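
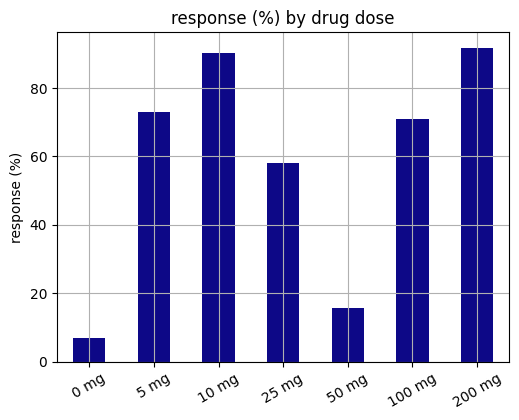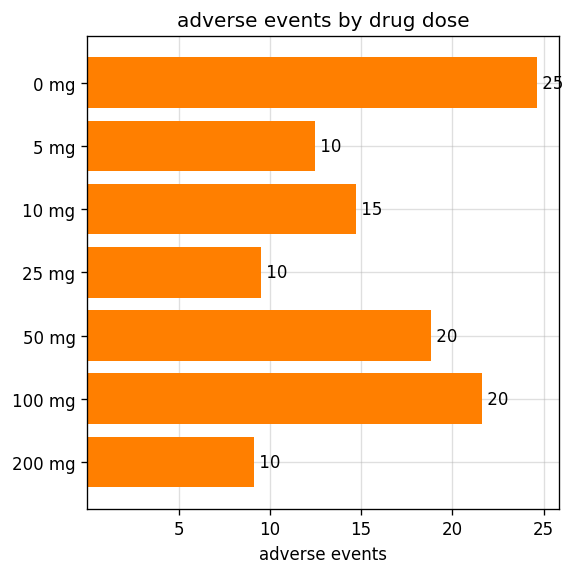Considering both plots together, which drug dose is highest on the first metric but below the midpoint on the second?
200 mg

Chart 2 median adverse events ≈ 15; below-median drug doses: 5 mg, 25 mg, 200 mg. Among those, 200 mg has the highest response (%) (≈ 90).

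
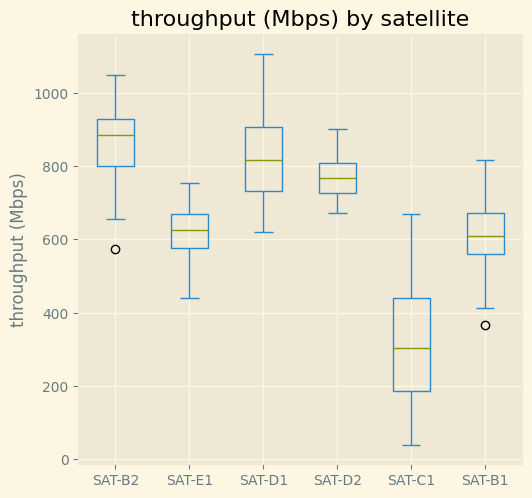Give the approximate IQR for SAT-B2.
≈ 150

Q3 ≈ 950, Q1 ≈ 800; IQR ≈ 150.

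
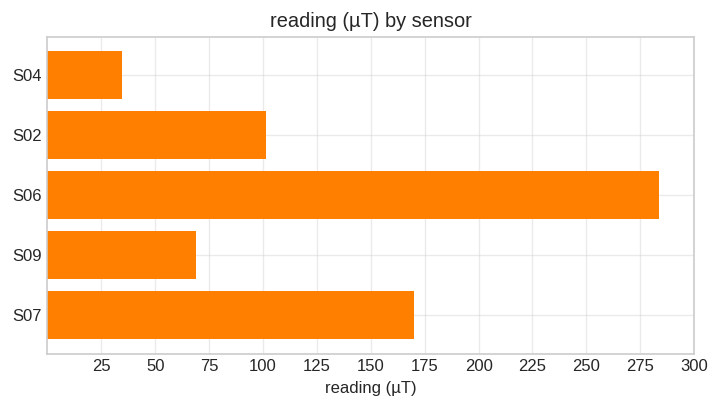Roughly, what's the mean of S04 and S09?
(25 + 75) / 2 ≈ 50.

≈ 50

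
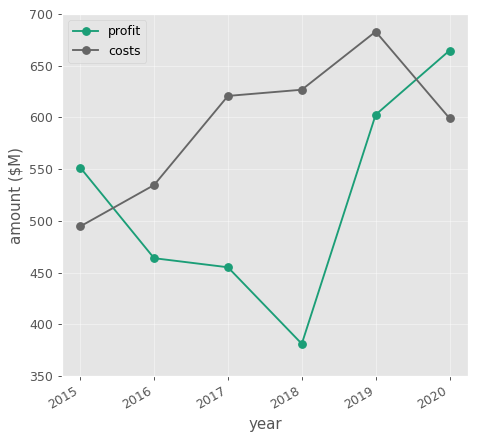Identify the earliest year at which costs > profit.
2015: costs ≈ 500 vs profit ≈ 550 (not yet); 2016: costs ≈ 550 vs profit ≈ 450 (first crossover).

2016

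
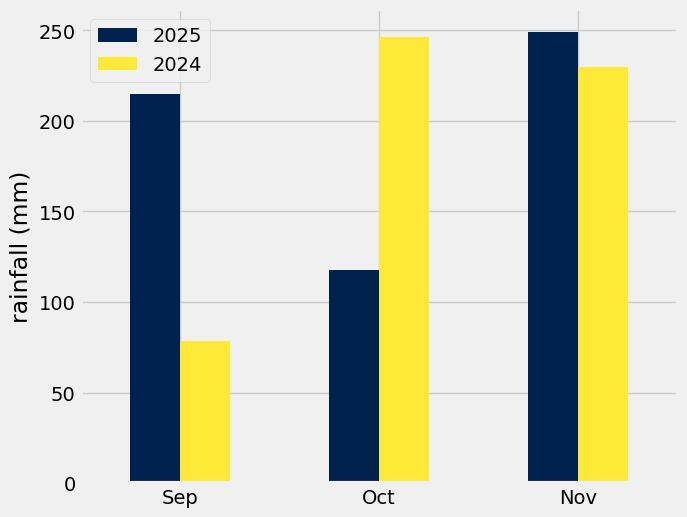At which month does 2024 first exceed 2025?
Oct

Sep: 2024 ≈ 75 vs 2025 ≈ 225 (not yet); Oct: 2024 ≈ 250 vs 2025 ≈ 125 (first crossover).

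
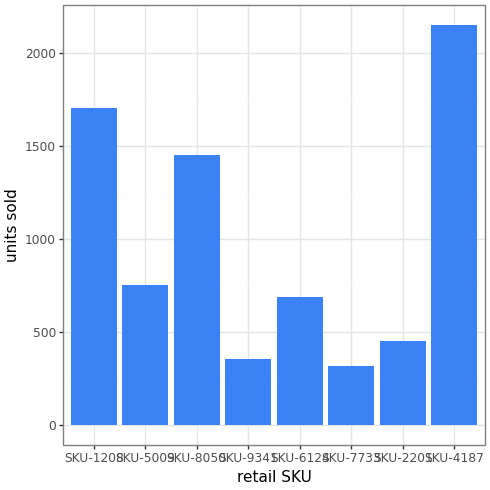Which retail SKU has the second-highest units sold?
SKU-1208

Top 3: SKU-4187 ≈ 2200, SKU-1208 ≈ 1800, SKU-8050 ≈ 1400.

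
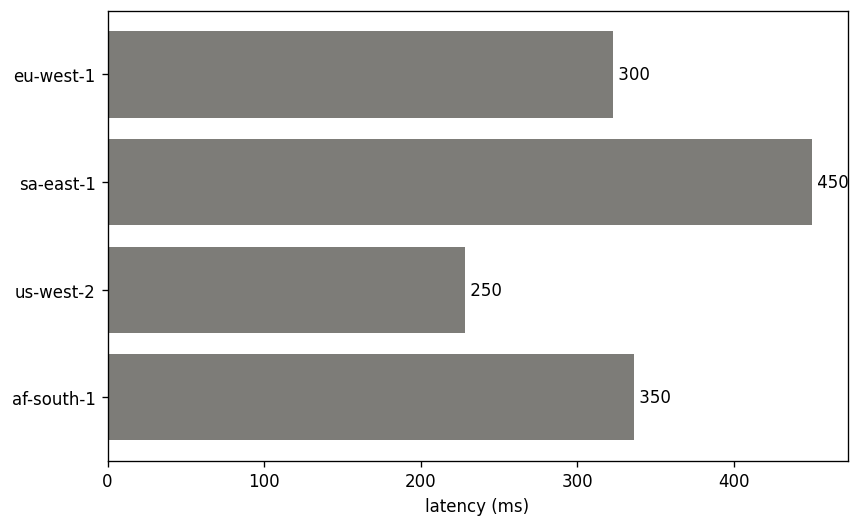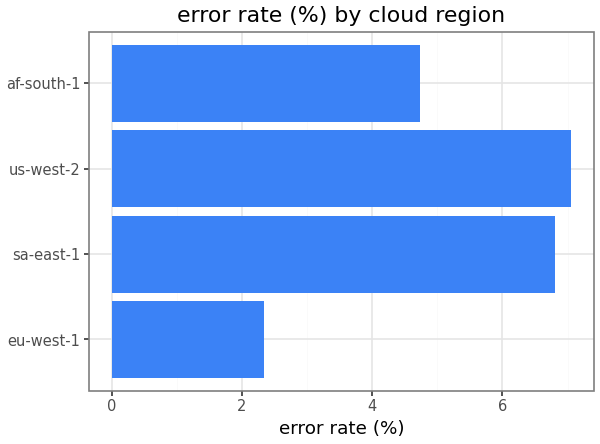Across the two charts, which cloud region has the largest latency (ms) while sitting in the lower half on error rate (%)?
Chart 2 median error rate (%) ≈ 6; below-median cloud regions: eu-west-1, af-south-1. Among those, af-south-1 has the highest latency (ms) (≈ 350).

af-south-1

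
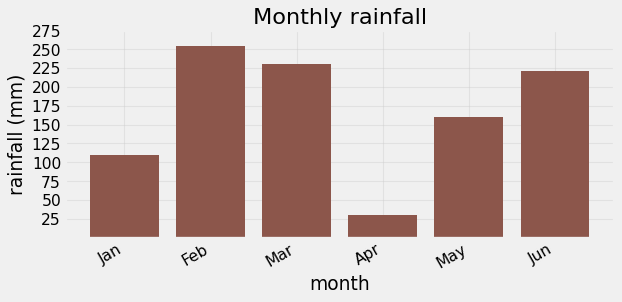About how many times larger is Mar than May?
Mar ≈ 225, May ≈ 150; 225/150 ≈ 1.5.

≈ 1.5×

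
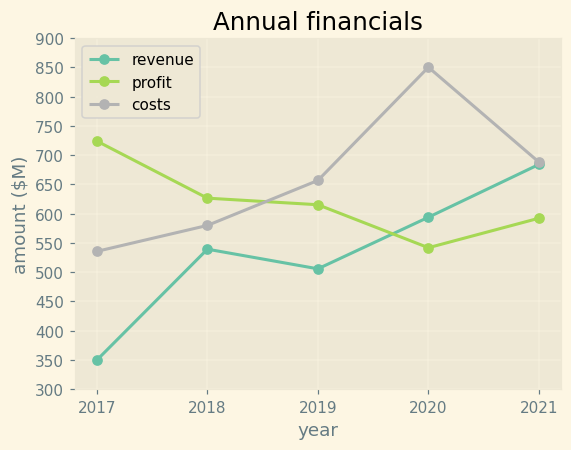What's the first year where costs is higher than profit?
2019

2018: costs ≈ 600 vs profit ≈ 650 (not yet); 2019: costs ≈ 650 vs profit ≈ 600 (first crossover).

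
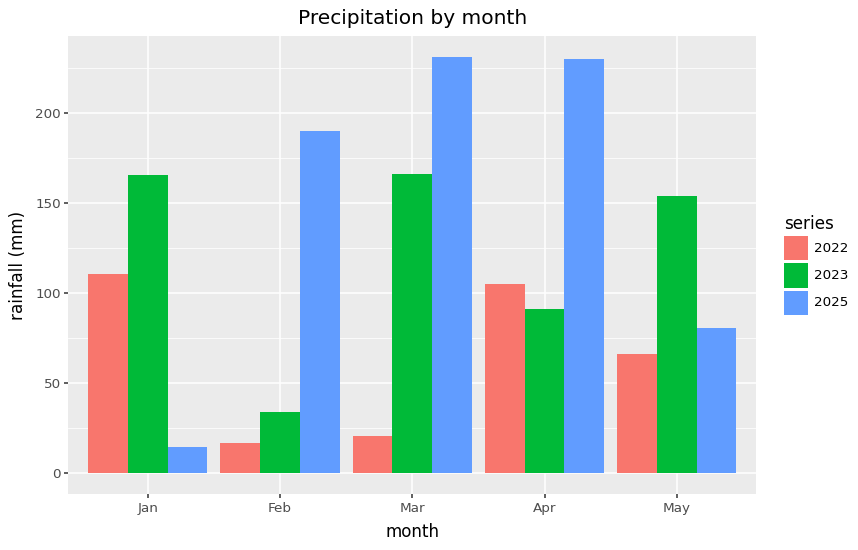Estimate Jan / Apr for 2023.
Jan ≈ 160, Apr ≈ 100; 160/100 ≈ 1.6.

≈ 1.6×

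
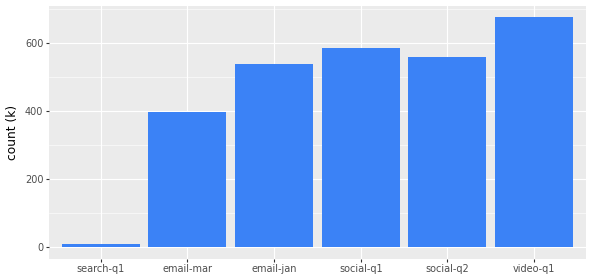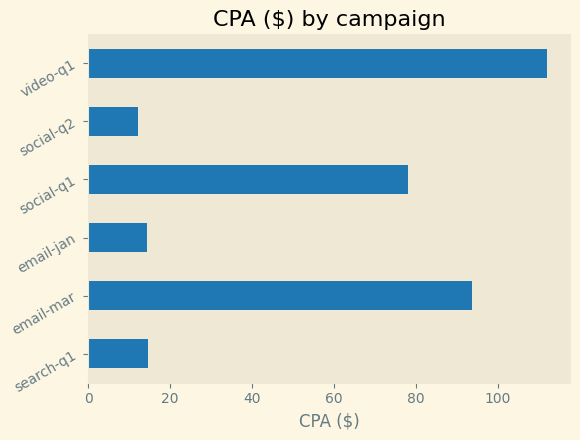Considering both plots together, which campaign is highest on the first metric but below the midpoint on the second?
social-q2

Chart 2 median CPA ($) ≈ 40; below-median campaigns: search-q1, email-jan, social-q2. Among those, social-q2 has the highest count (k) (≈ 600).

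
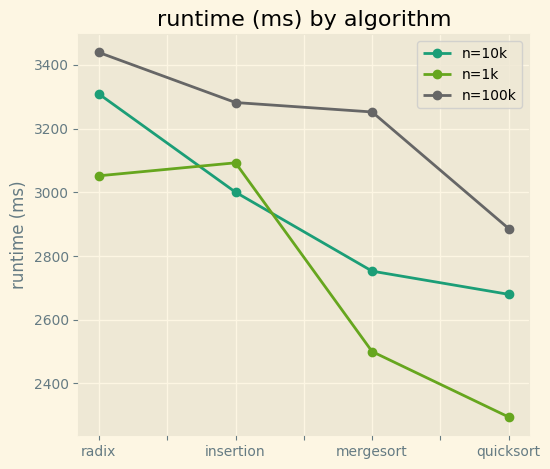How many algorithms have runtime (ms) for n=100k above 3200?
Above 3200: radix, insertion, mergesort.

3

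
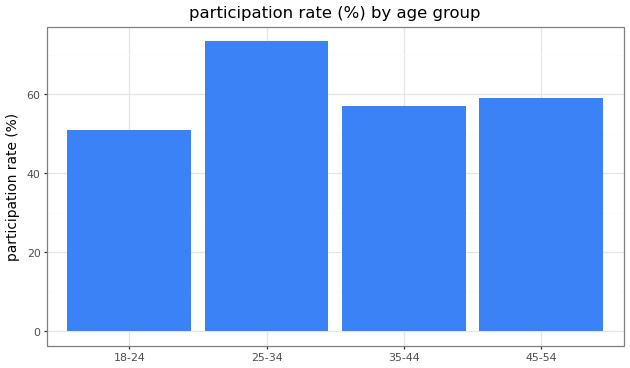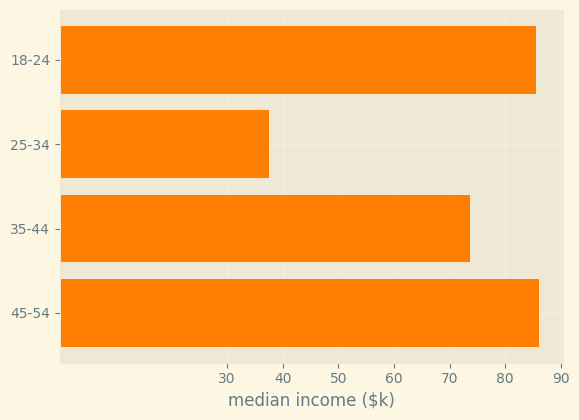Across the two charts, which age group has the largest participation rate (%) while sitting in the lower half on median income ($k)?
25-34

Chart 2 median median income ($k) ≈ 80; below-median age groups: 25-34, 35-44. Among those, 25-34 has the highest participation rate (%) (≈ 70).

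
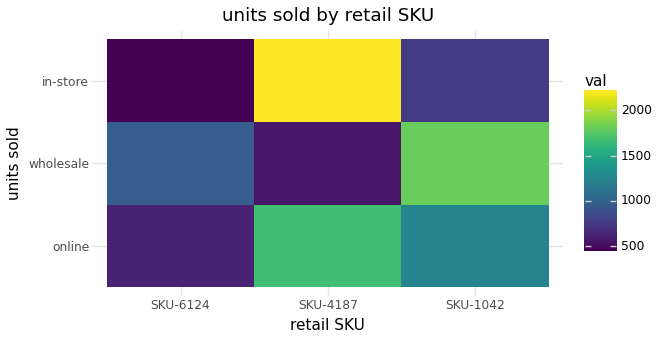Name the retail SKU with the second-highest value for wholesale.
Top 3 for wholesale: SKU-1042 ≈ 1800, SKU-6124 ≈ 1000, SKU-4187 ≈ 600.

SKU-6124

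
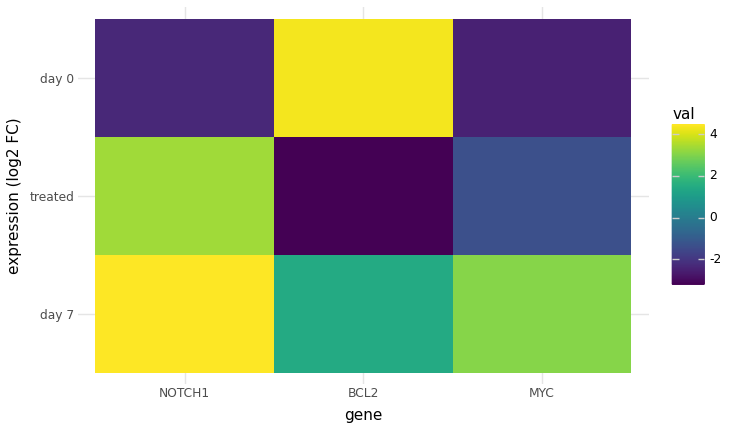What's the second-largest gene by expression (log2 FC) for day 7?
MYC

Top 3 for day 7: NOTCH1 ≈ 4, MYC ≈ 3, BCL2 ≈ 1.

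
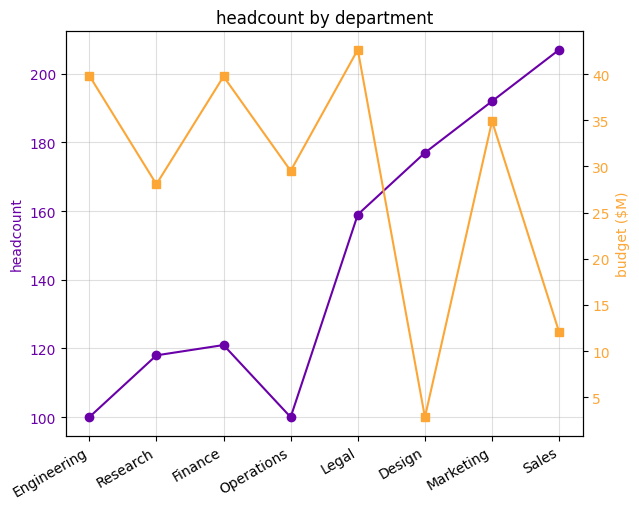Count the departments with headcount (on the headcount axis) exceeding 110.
Above 110: Research, Finance, Legal, Design, Marketing, Sales.

6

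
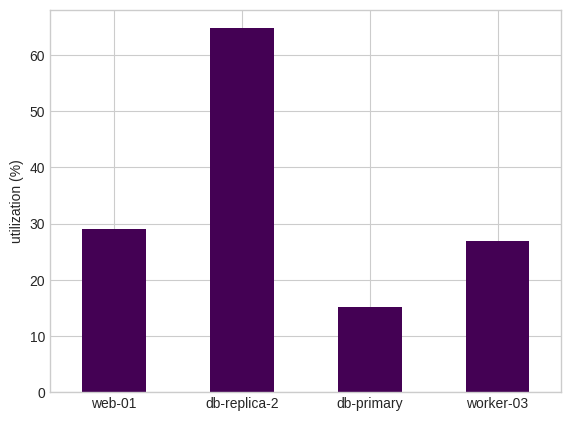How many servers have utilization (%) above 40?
Above 40: db-replica-2.

1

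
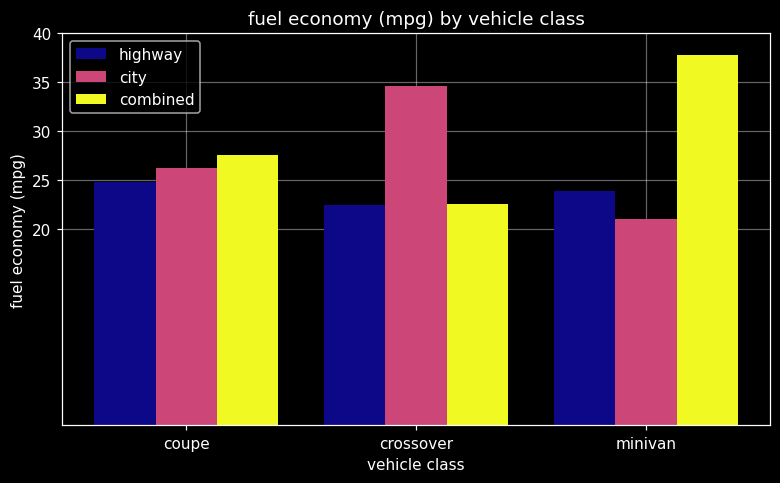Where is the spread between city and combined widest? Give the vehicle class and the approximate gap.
minivan, ≈ 20 mpg

minivan: city ≈ 20, combined ≈ 40 → gap ≈ 20. Next-largest (crossover) is only ≈ 10.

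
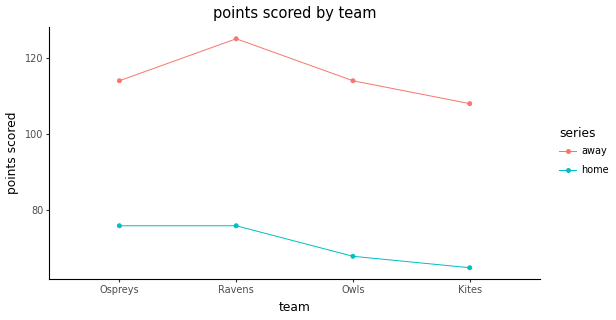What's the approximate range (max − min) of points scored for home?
Max Ospreys ≈ 75, min Kites ≈ 65; range ≈ 10.

≈ 10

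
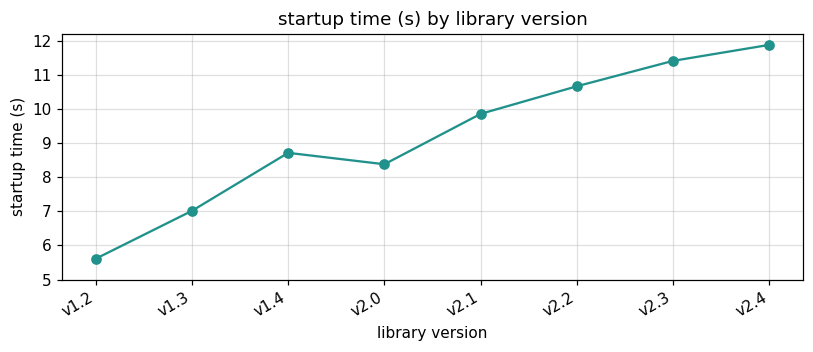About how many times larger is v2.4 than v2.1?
v2.4 ≈ 12, v2.1 ≈ 10; 12/10 ≈ 1.2.

≈ 1.2×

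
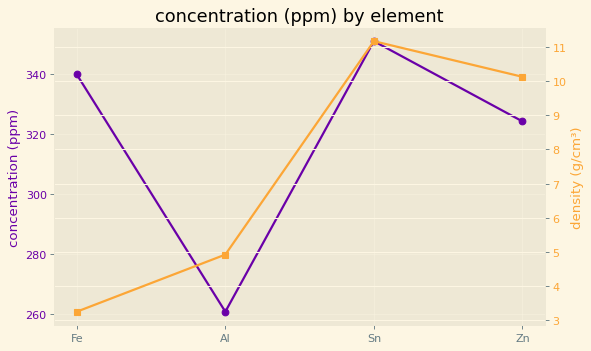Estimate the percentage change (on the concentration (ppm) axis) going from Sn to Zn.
≈ -8.6%

Sn ≈ 350, Zn ≈ 320; (320 − 350) / 350 ≈ -8.6%.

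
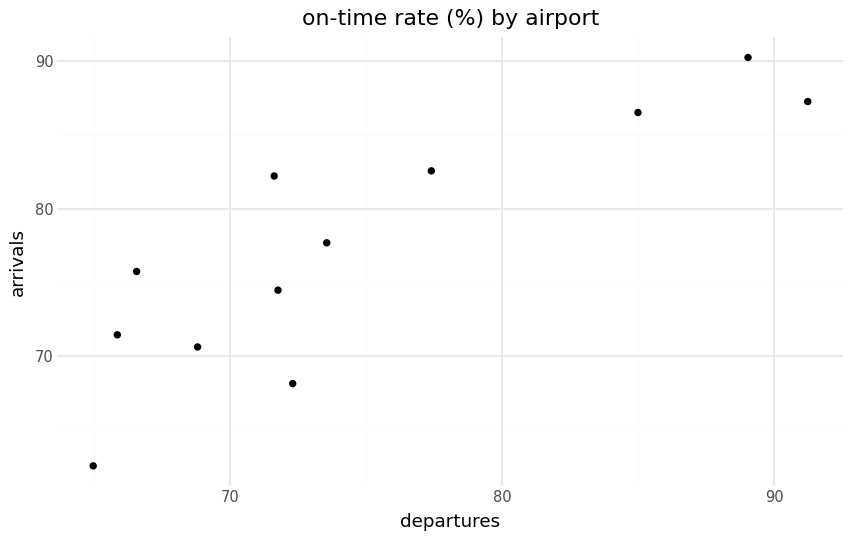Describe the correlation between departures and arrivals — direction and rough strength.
Points are positively correlated; strong (|r| ≈ 0.9).

positive, strong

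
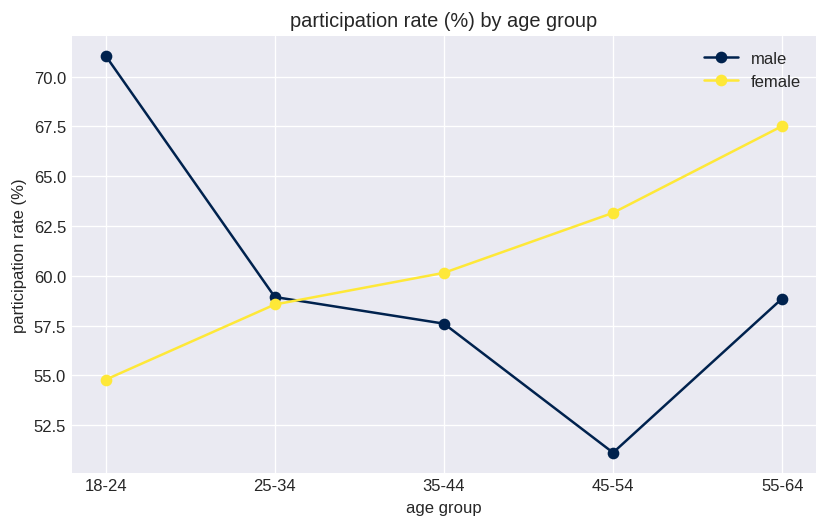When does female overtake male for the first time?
35-44

25-34: female ≈ 58 vs male ≈ 58 (not yet); 35-44: female ≈ 60 vs male ≈ 58 (first crossover).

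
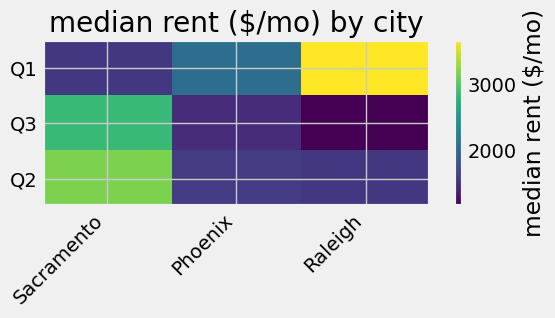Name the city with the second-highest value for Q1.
Phoenix

Top 3 for Q1: Raleigh ≈ 3500, Phoenix ≈ 2000, Sacramento ≈ 1500.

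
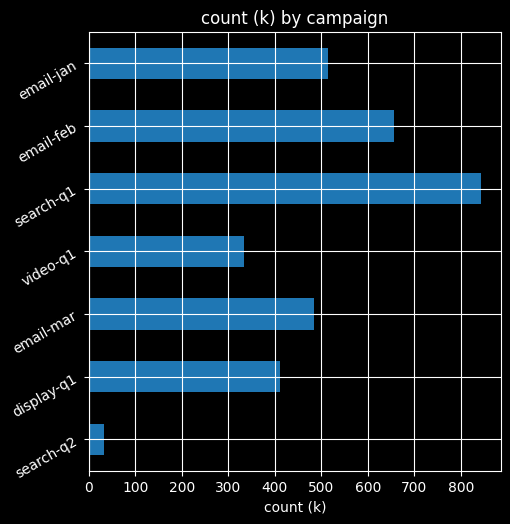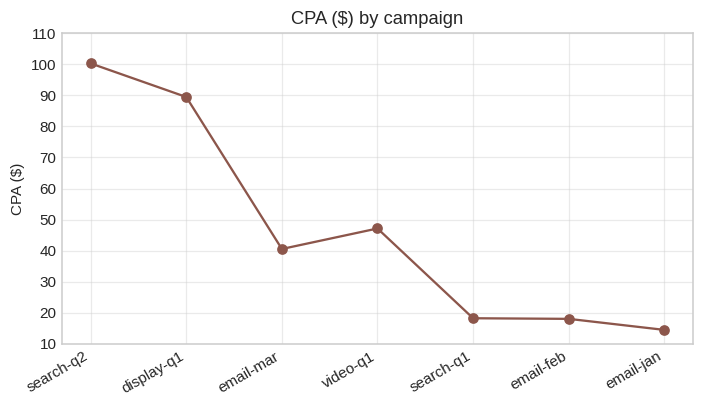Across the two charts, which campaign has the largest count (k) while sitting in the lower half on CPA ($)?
Chart 2 median CPA ($) ≈ 40; below-median campaigns: search-q1, email-feb, email-jan. Among those, search-q1 has the highest count (k) (≈ 800).

search-q1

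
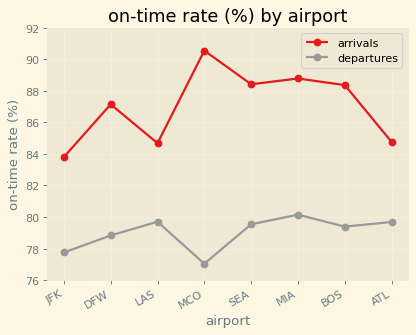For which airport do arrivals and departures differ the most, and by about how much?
MCO: arrivals ≈ 90, departures ≈ 78 → gap ≈ 12. Next-largest (BOS) is only ≈ 8.

MCO, ≈ 12 %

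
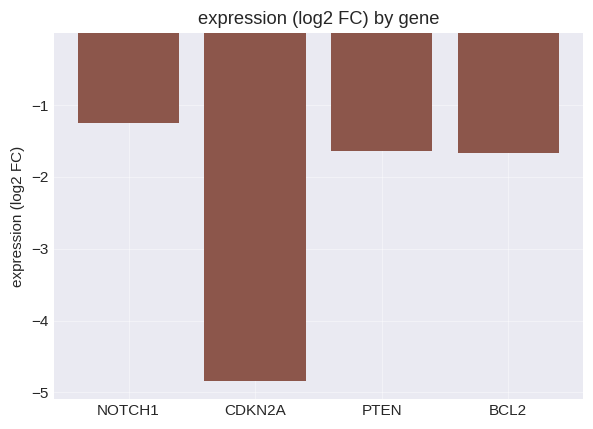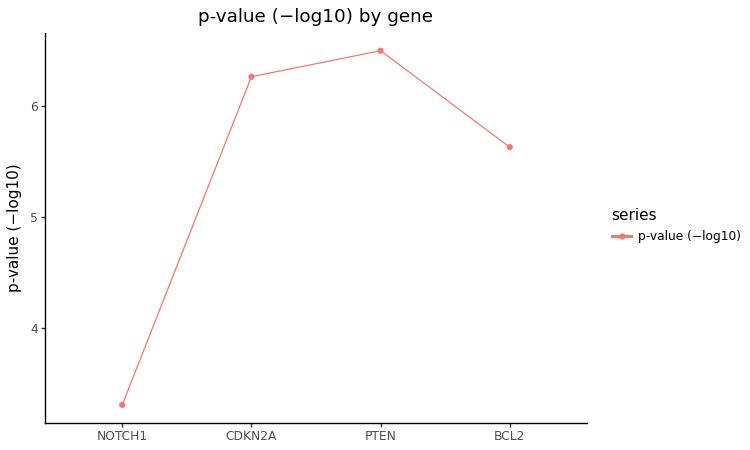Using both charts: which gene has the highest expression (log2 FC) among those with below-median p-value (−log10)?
Chart 2 median p-value (−log10) ≈ 6; below-median genes: NOTCH1, BCL2. Among those, NOTCH1 has the highest expression (log2 FC) (≈ -1).

NOTCH1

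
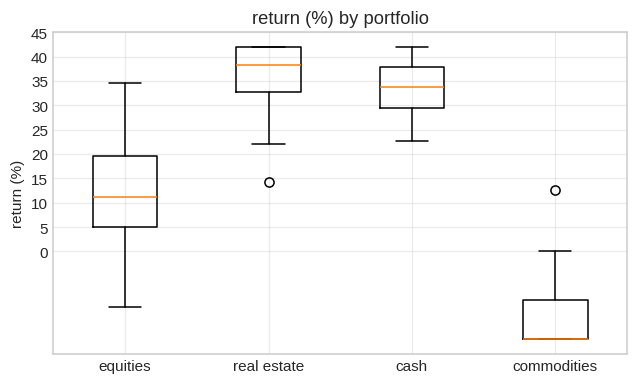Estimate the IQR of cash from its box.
Q3 ≈ 40, Q1 ≈ 30; IQR ≈ 10.

≈ 10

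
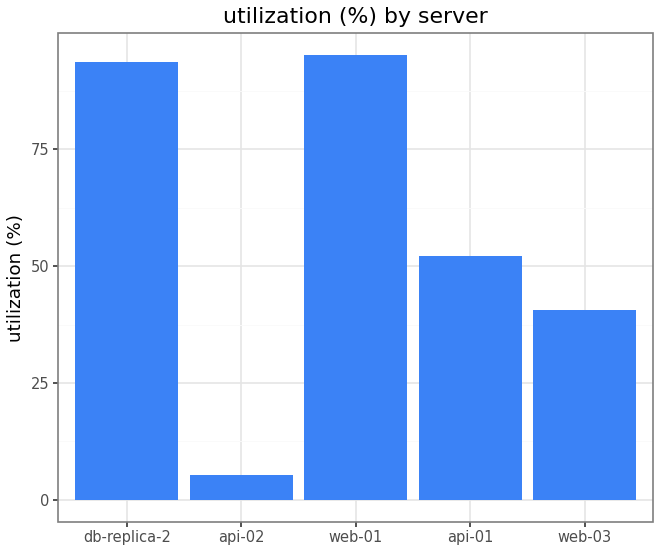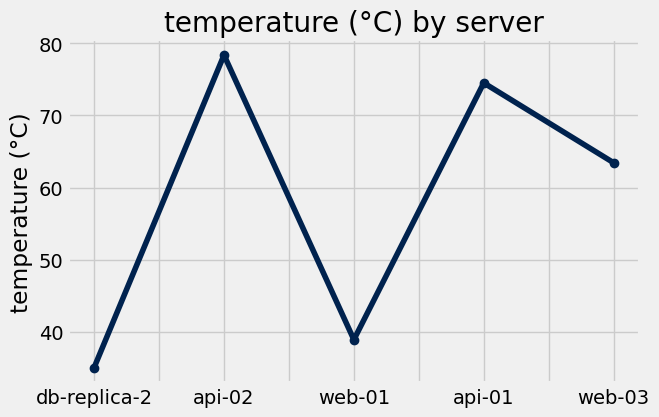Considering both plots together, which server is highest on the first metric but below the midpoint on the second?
web-01

Chart 2 median temperature (°C) ≈ 60; below-median servers: db-replica-2, web-01. Among those, web-01 has the highest utilization (%) (≈ 100).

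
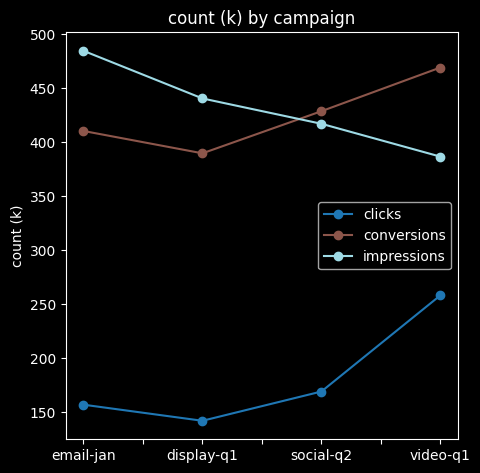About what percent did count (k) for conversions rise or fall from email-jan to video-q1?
email-jan ≈ 400, video-q1 ≈ 450; (450 − 400) / 400 ≈ +12.5%.

≈ +12.5%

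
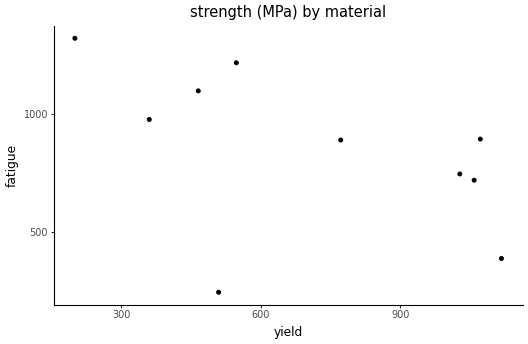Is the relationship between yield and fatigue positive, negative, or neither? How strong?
Points are negatively correlated; moderate (|r| ≈ 0.5).

negative, moderate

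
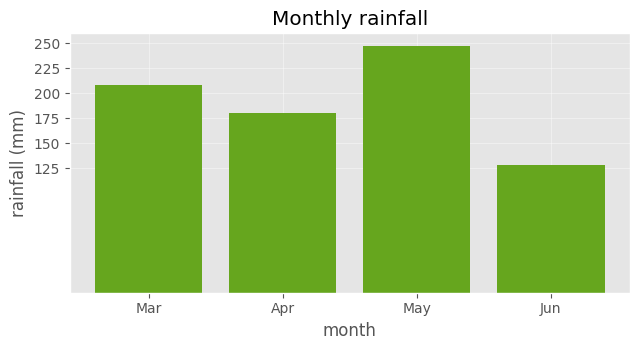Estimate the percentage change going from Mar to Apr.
≈ -12.5%

Mar ≈ 200, Apr ≈ 175; (175 − 200) / 200 ≈ -12.5%.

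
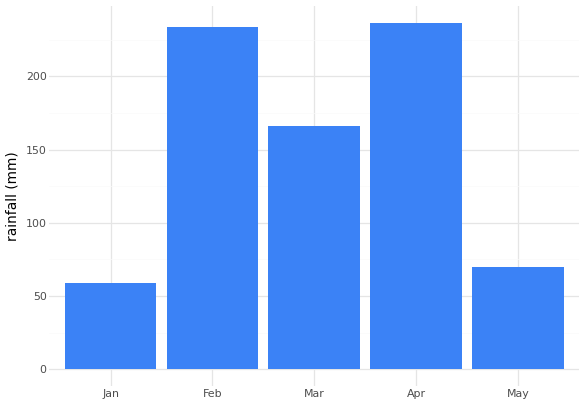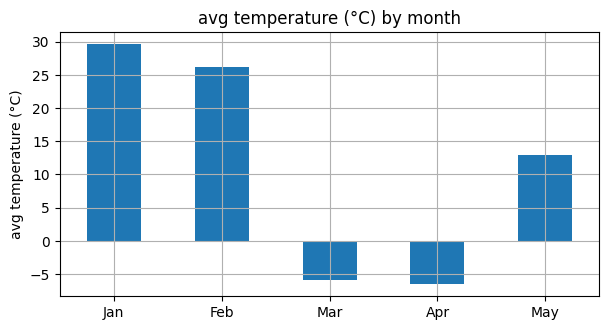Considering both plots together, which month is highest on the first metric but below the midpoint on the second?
Chart 2 median avg temperature (°C) ≈ 15; below-median months: Mar, Apr. Among those, Apr has the highest rainfall (mm) (≈ 225).

Apr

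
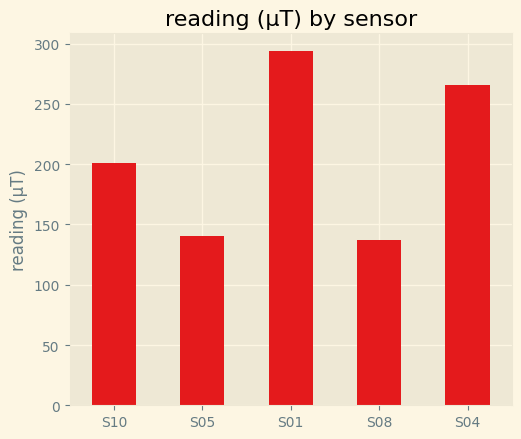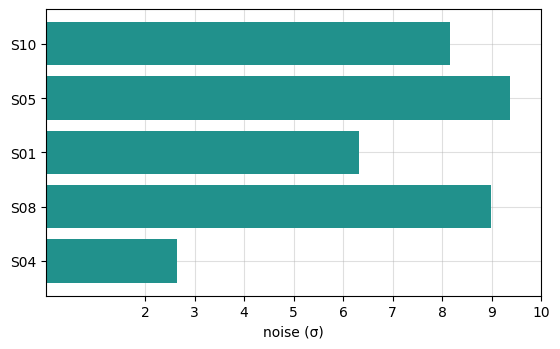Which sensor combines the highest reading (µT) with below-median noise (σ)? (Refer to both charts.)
Chart 2 median noise (σ) ≈ 8; below-median sensors: S01, S04. Among those, S01 has the highest reading (µT) (≈ 300).

S01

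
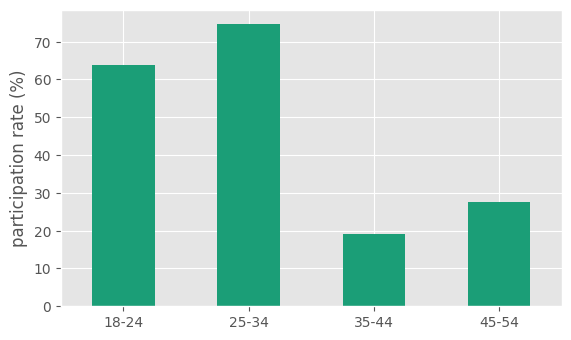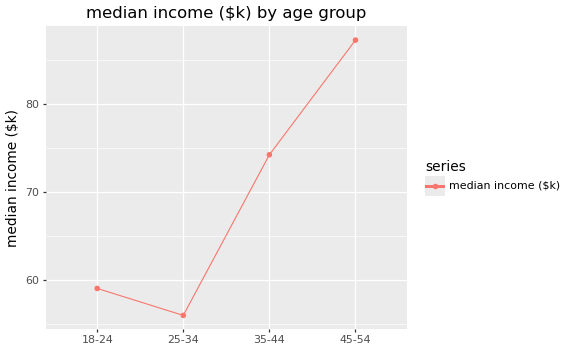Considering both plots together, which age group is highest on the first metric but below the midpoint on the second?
25-34

Chart 2 median median income ($k) ≈ 70; below-median age groups: 18-24, 25-34. Among those, 25-34 has the highest participation rate (%) (≈ 70).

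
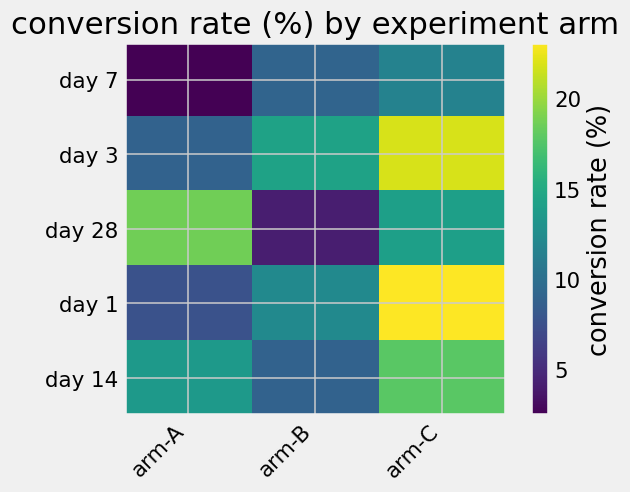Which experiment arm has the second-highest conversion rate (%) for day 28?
Top 3 for day 28: arm-A ≈ 18, arm-C ≈ 14, arm-B ≈ 4.

arm-C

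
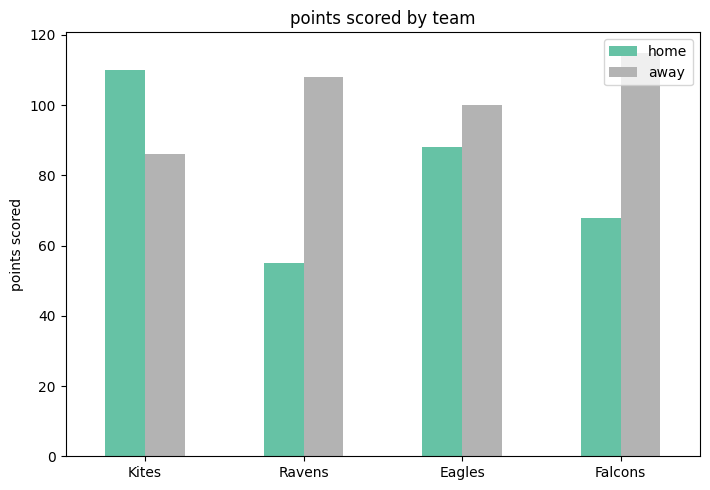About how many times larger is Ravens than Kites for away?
Ravens ≈ 110, Kites ≈ 90; 110/90 ≈ 1.22.

≈ 1.22×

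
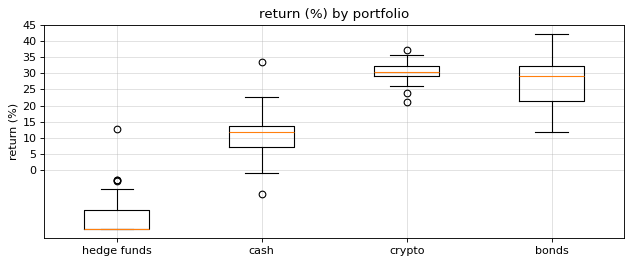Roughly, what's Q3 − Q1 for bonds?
≈ 10

Q3 ≈ 30, Q1 ≈ 20; IQR ≈ 10.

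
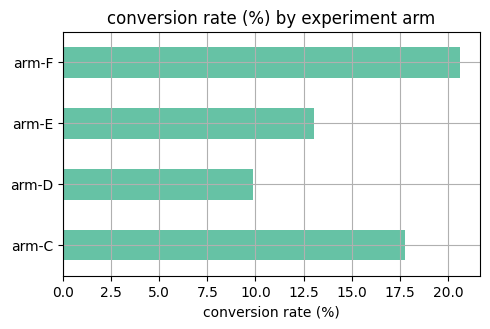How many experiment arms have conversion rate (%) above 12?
Above 12: arm-C, arm-E, arm-F.

3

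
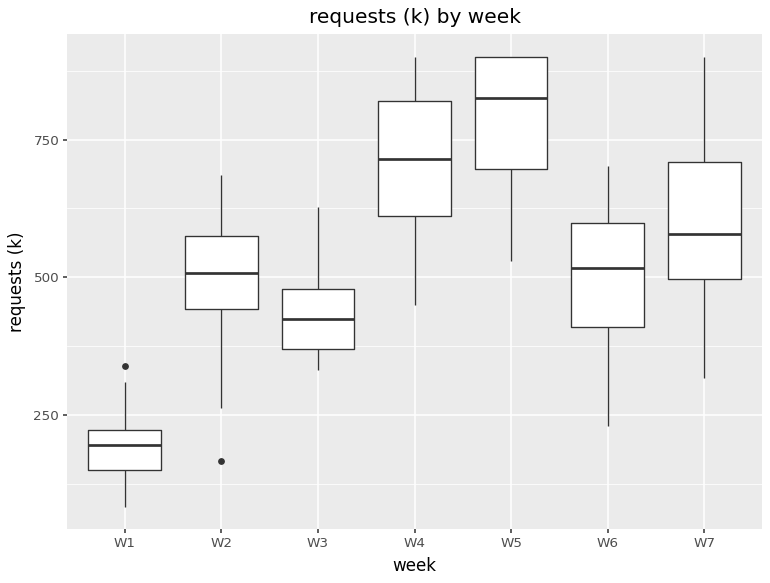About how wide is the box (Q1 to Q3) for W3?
≈ 100

Q3 ≈ 500, Q1 ≈ 400; IQR ≈ 100.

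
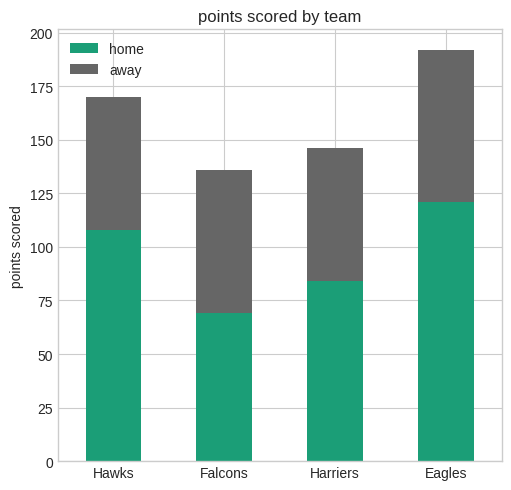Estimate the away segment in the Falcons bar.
≈ 80

away top ≈ 140, bottom ≈ 60; segment ≈ 80.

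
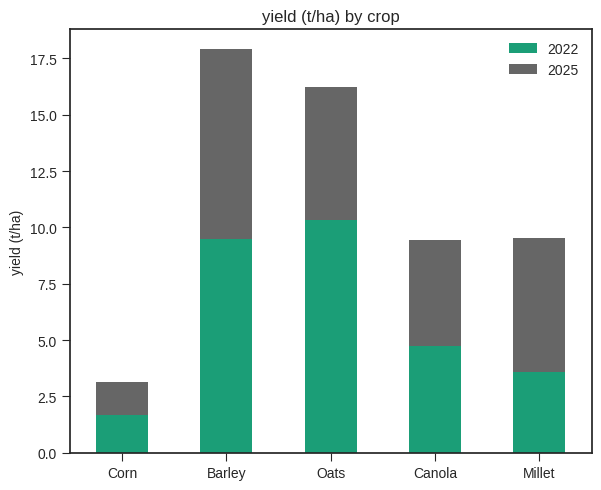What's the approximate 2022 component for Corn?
≈ 2

2022 top ≈ 2, bottom ≈ 0; segment ≈ 2.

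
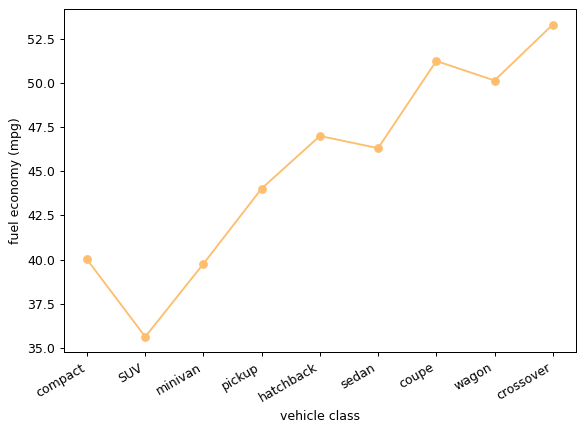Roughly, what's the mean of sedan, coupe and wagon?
≈ 49

(46 + 52 + 50) / 3 ≈ 49.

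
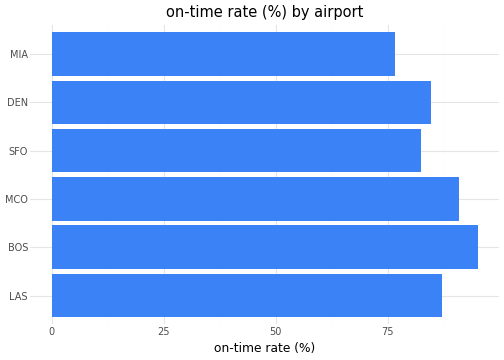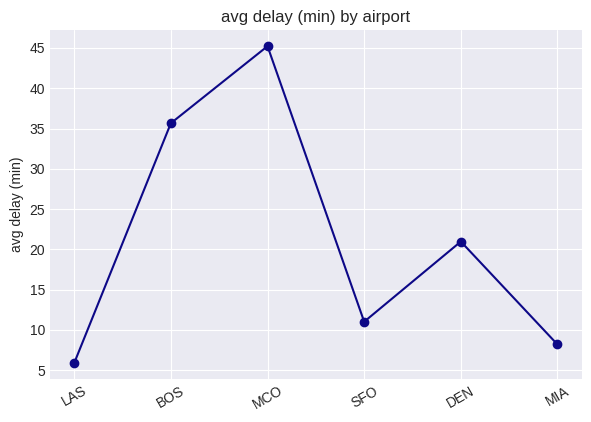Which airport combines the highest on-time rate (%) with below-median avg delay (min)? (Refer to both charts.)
Chart 2 median avg delay (min) ≈ 15; below-median airports: LAS, SFO, MIA. Among those, LAS has the highest on-time rate (%) (≈ 90).

LAS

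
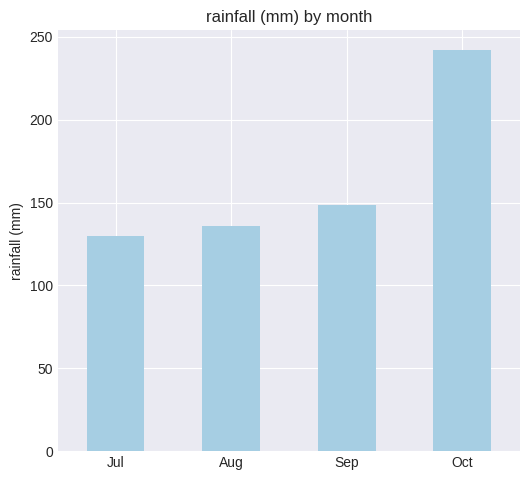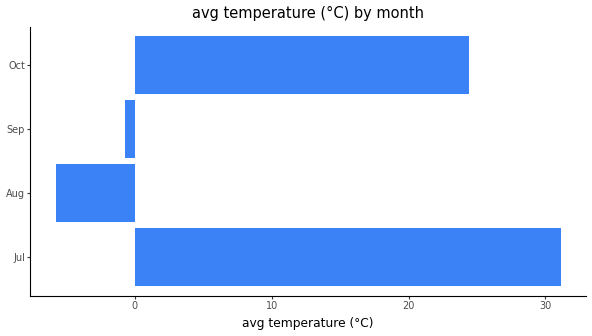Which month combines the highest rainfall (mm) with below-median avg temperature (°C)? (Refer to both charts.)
Chart 2 median avg temperature (°C) ≈ 10; below-median months: Aug, Sep. Among those, Sep has the highest rainfall (mm) (≈ 150).

Sep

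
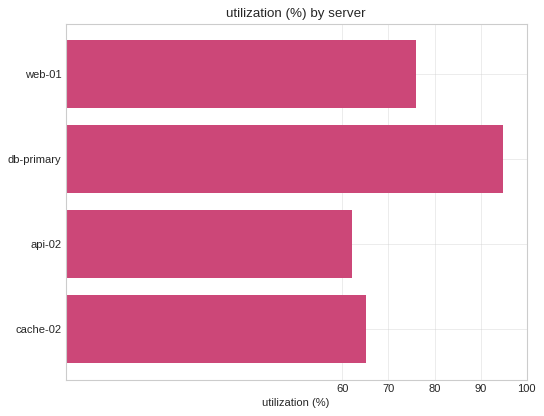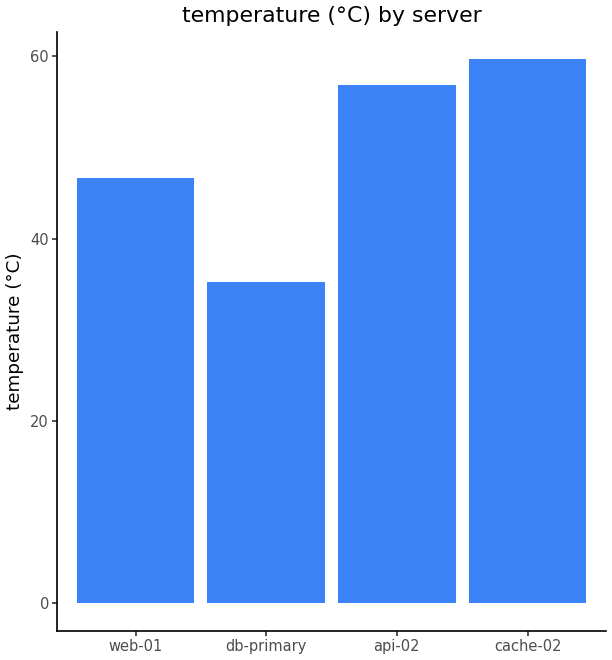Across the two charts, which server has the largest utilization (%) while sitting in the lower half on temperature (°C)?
db-primary

Chart 2 median temperature (°C) ≈ 50; below-median servers: web-01, db-primary. Among those, db-primary has the highest utilization (%) (≈ 90).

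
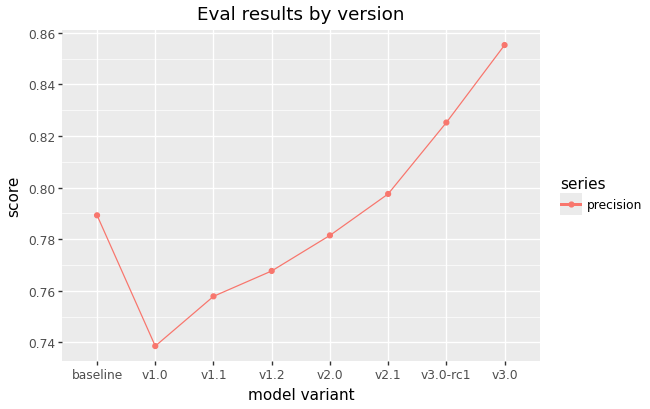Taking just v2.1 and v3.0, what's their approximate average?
≈ 0.83

(0.80 + 0.86) / 2 ≈ 0.83.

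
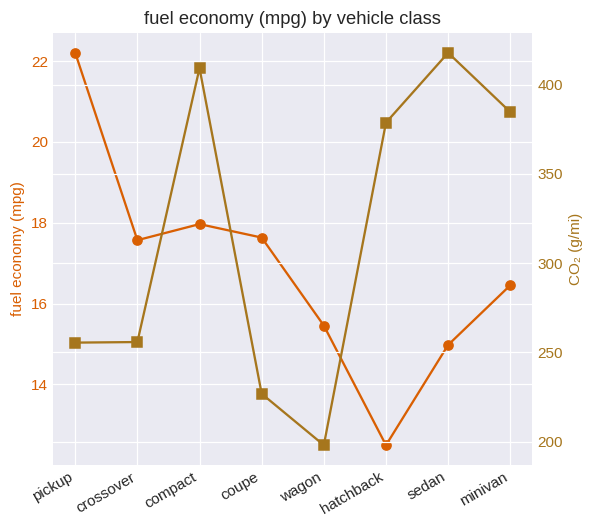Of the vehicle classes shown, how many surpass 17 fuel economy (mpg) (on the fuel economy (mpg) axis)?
4

Above 17: pickup, crossover, compact, coupe.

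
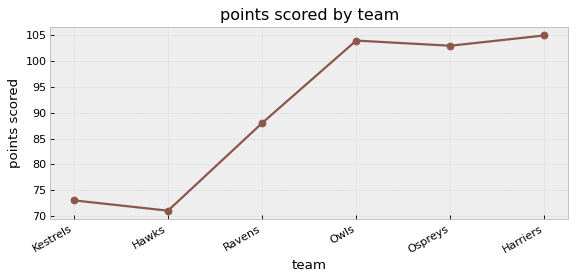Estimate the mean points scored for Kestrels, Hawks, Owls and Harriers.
(75 + 70 + 105 + 105) / 4 ≈ 89.

≈ 89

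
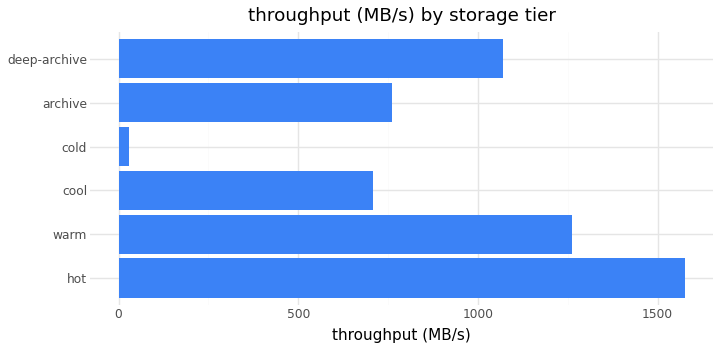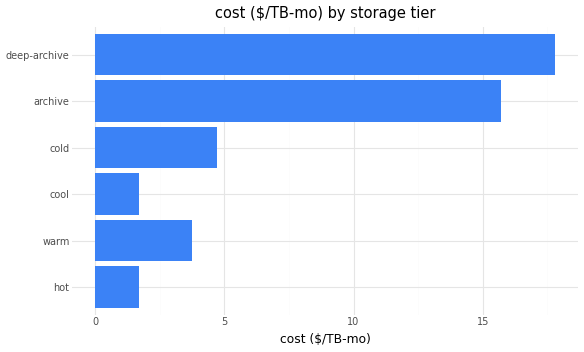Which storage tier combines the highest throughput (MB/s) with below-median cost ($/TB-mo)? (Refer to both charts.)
Chart 2 median cost ($/TB-mo) ≈ 4; below-median storage tiers: hot, warm, cool. Among those, hot has the highest throughput (MB/s) (≈ 1600).

hot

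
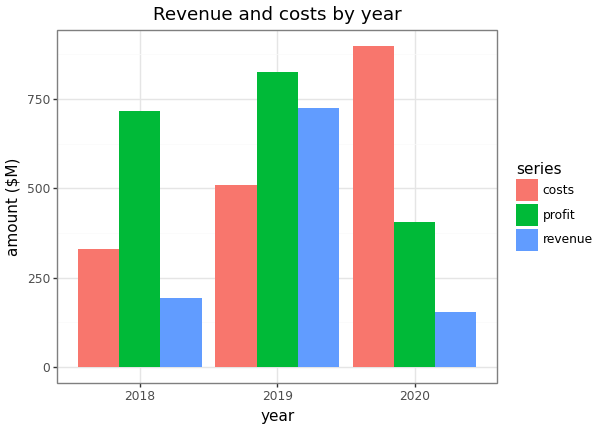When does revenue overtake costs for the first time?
2018: revenue ≈ 200 vs costs ≈ 300 (not yet); 2019: revenue ≈ 700 vs costs ≈ 500 (first crossover).

2019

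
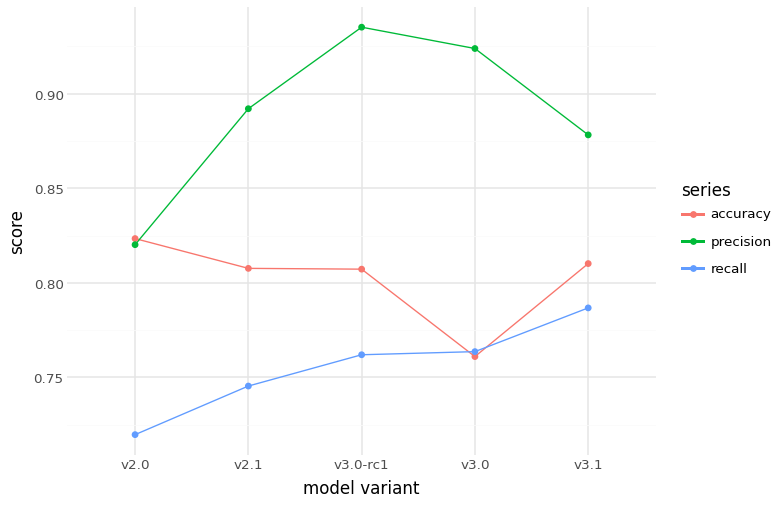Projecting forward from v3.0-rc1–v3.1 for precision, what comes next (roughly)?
Last three: 0.94, 0.92, 0.88 → slope ≈ -0.03/step → next ≈ 0.85.

≈ 0.85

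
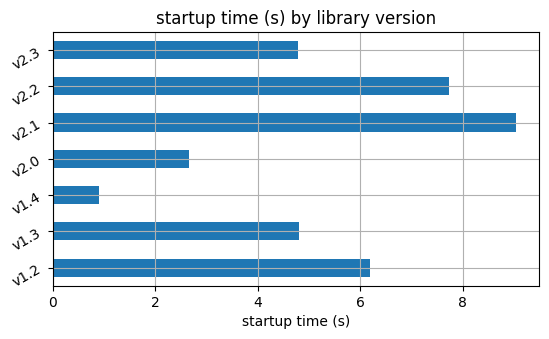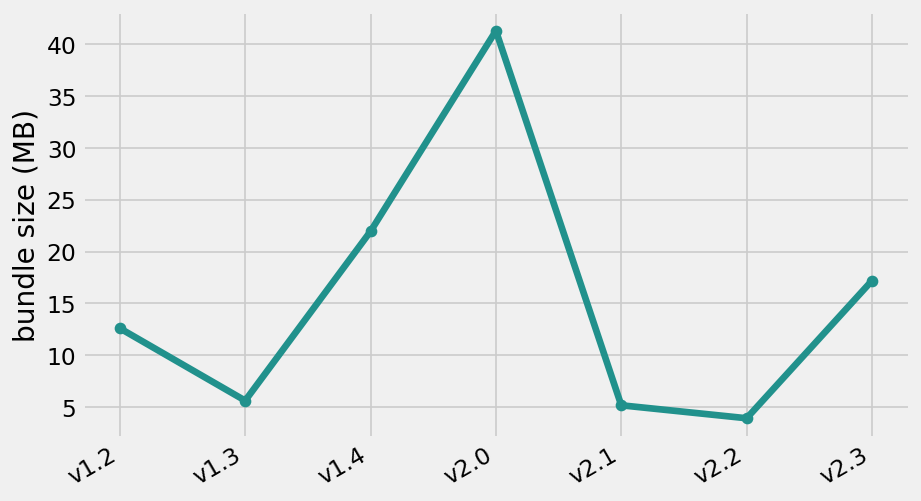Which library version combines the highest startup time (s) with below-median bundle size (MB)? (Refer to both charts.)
v2.1

Chart 2 median bundle size (MB) ≈ 15; below-median library versions: v1.3, v2.1, v2.2. Among those, v2.1 has the highest startup time (s) (≈ 9).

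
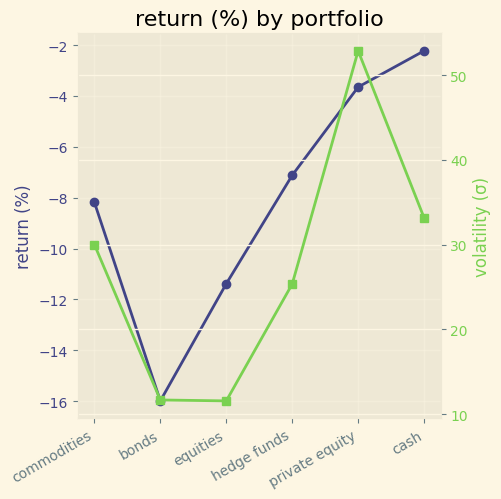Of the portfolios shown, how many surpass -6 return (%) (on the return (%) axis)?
2

Above -6: private equity, cash.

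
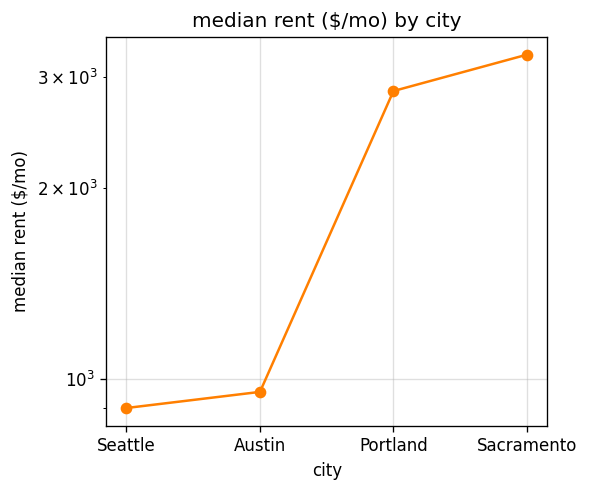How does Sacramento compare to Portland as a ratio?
≈ 1.14×

Sacramento ≈ 3200, Portland ≈ 2800; 3200/2800 ≈ 1.14.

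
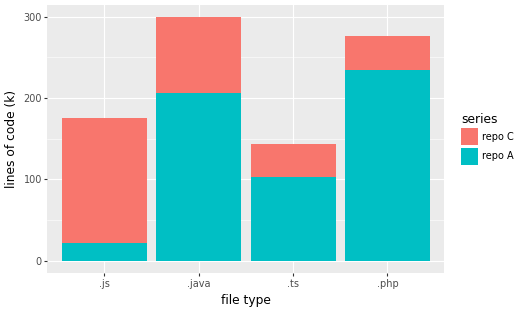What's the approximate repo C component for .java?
≈ 100

repo C top ≈ 300, bottom ≈ 200; segment ≈ 100.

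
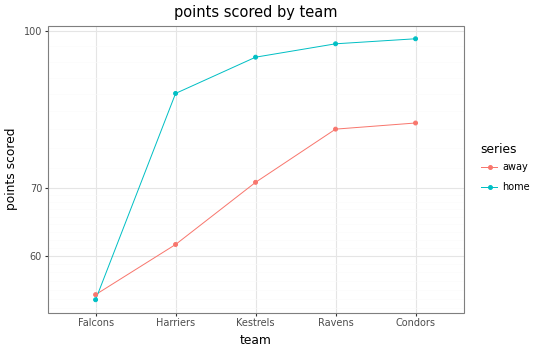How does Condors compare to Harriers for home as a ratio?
≈ 1.18×

Condors ≈ 100, Harriers ≈ 85; 100/85 ≈ 1.18.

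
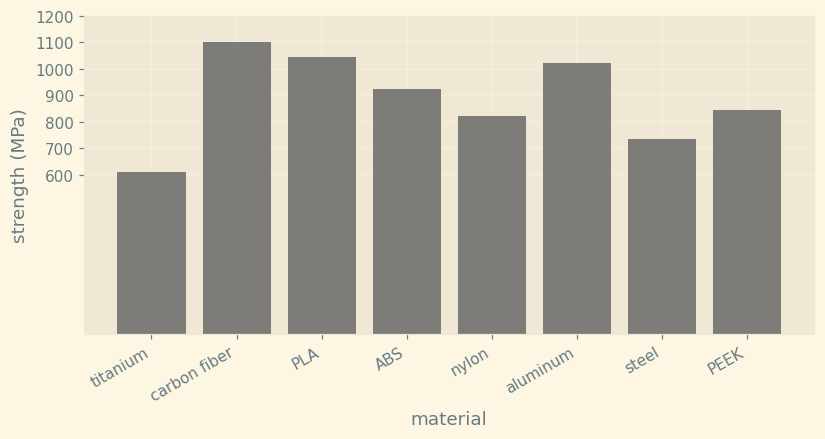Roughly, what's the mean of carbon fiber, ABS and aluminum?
≈ 1000

(1100 + 900 + 1000) / 3 ≈ 1000.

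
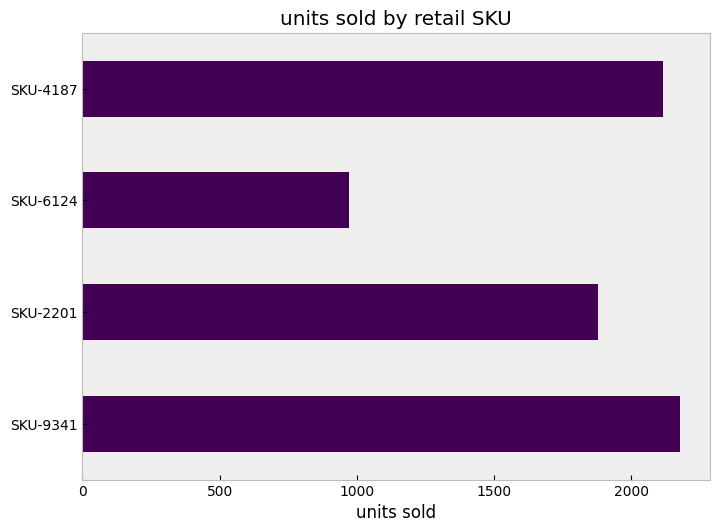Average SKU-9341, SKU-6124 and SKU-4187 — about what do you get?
(2200 + 1000 + 2200) / 3 ≈ 1800.

≈ 1800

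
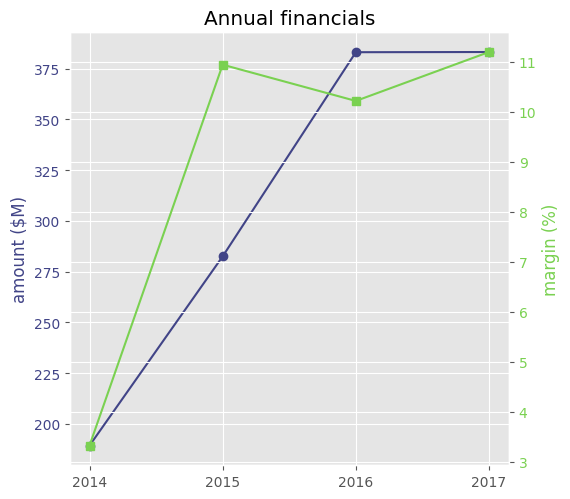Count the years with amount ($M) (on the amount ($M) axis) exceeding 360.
Above 360: 2016, 2017.

2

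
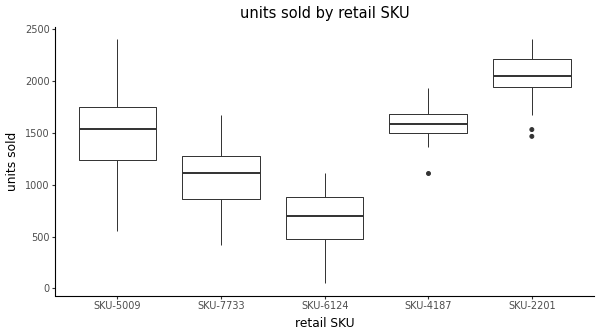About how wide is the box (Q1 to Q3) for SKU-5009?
Q3 ≈ 1800, Q1 ≈ 1200; IQR ≈ 600.

≈ 600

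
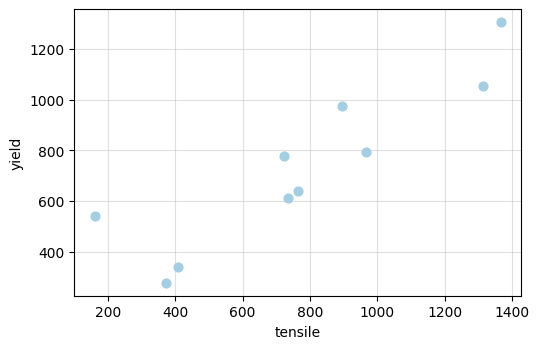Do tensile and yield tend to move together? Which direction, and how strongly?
Points are positively correlated; strong (|r| ≈ 0.9).

positive, strong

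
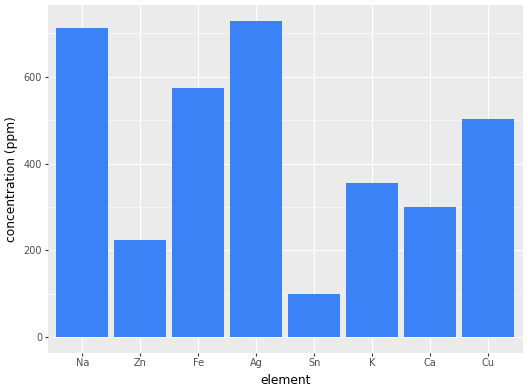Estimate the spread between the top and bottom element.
≈ 600

Max Ag ≈ 700, min Sn ≈ 100; range ≈ 600.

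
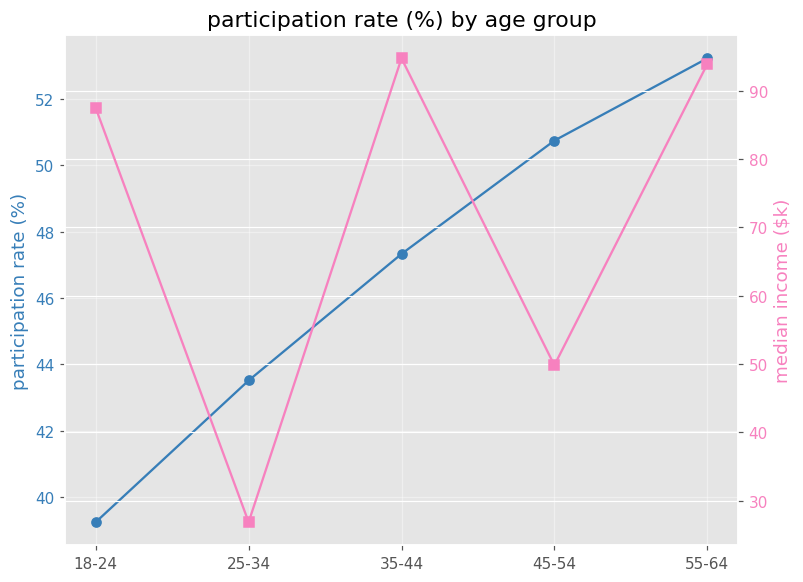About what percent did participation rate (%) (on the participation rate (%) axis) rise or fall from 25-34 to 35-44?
25-34 ≈ 44, 35-44 ≈ 48; (48 − 44) / 44 ≈ +9.1%.

≈ +9.1%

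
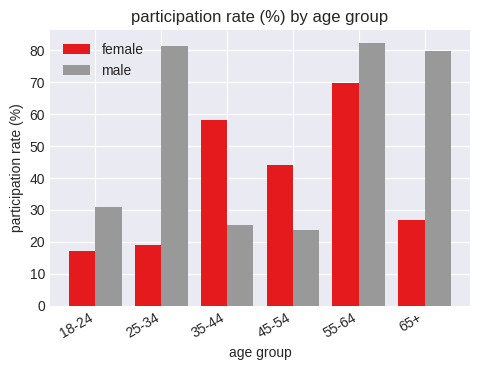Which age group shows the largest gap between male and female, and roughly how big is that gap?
25-34: male ≈ 80, female ≈ 20 → gap ≈ 60. Next-largest (65+) is only ≈ 50.

25-34, ≈ 60 %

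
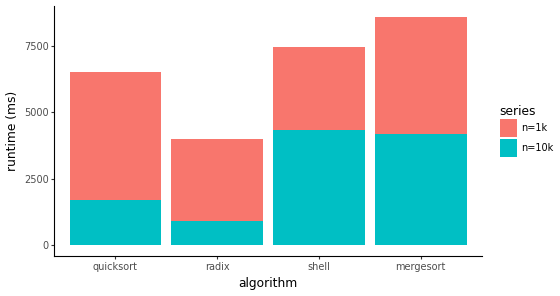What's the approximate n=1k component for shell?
≈ 3000

n=1k top ≈ 7000, bottom ≈ 4000; segment ≈ 3000.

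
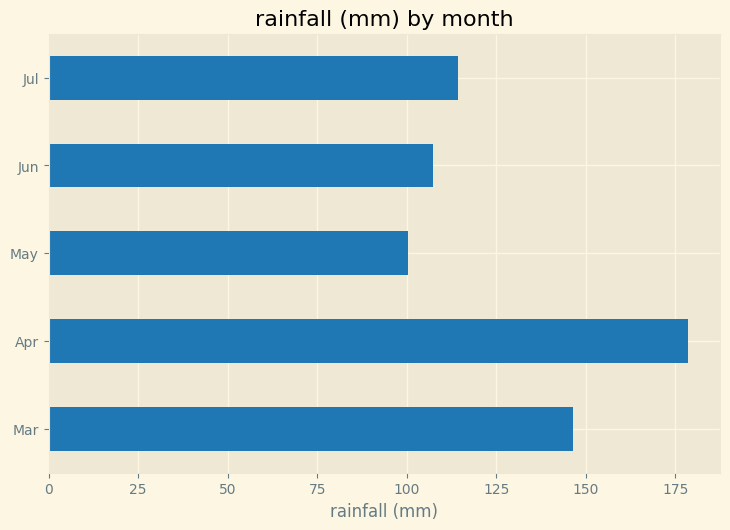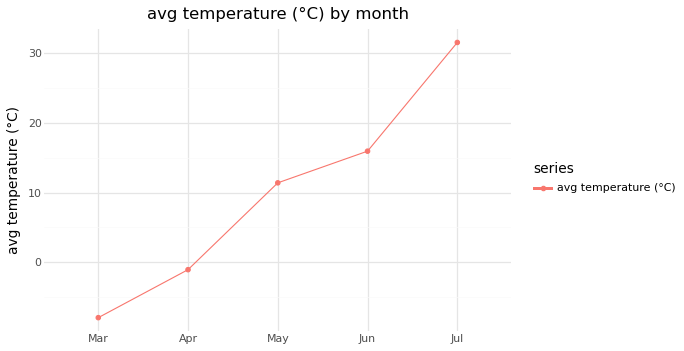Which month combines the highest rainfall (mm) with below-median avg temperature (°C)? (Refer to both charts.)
Apr

Chart 2 median avg temperature (°C) ≈ 10; below-median months: Mar, Apr. Among those, Apr has the highest rainfall (mm) (≈ 180).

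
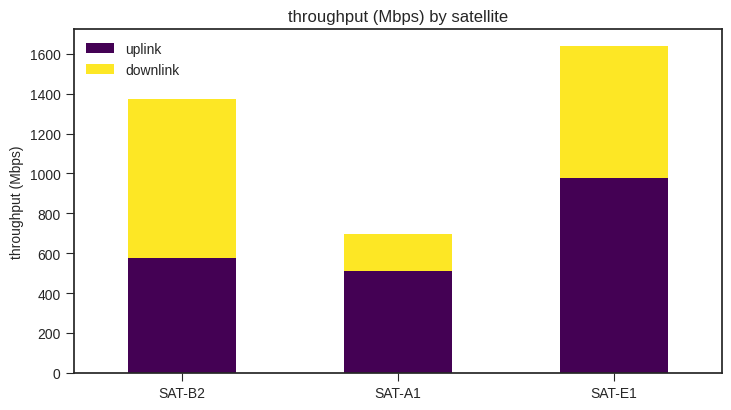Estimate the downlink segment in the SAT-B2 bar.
≈ 800

downlink top ≈ 1400, bottom ≈ 600; segment ≈ 800.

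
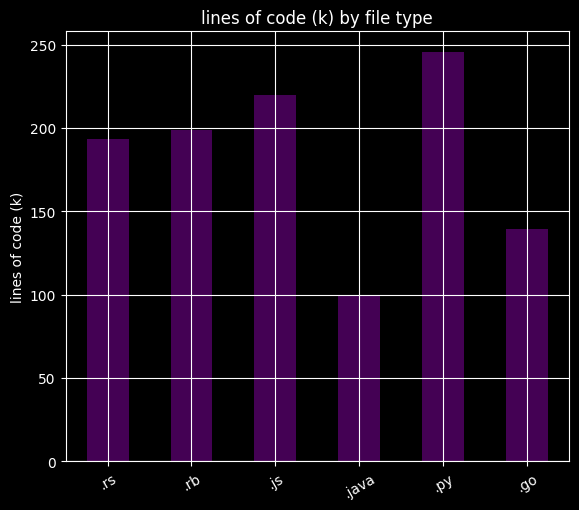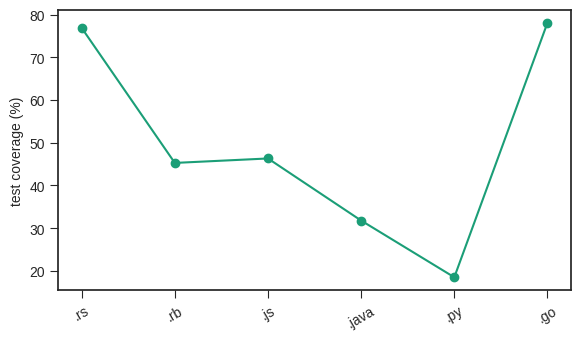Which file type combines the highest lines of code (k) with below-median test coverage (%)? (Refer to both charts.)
.py

Chart 2 median test coverage (%) ≈ 50; below-median file types: .rb, .java, .py. Among those, .py has the highest lines of code (k) (≈ 250).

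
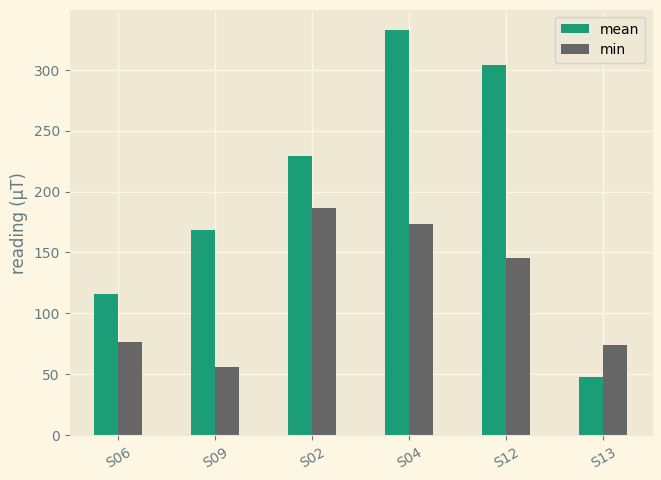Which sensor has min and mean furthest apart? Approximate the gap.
S04, ≈ 200 µT

S04: min ≈ 150, mean ≈ 350 → gap ≈ 200. Next-largest (S12) is only ≈ 150.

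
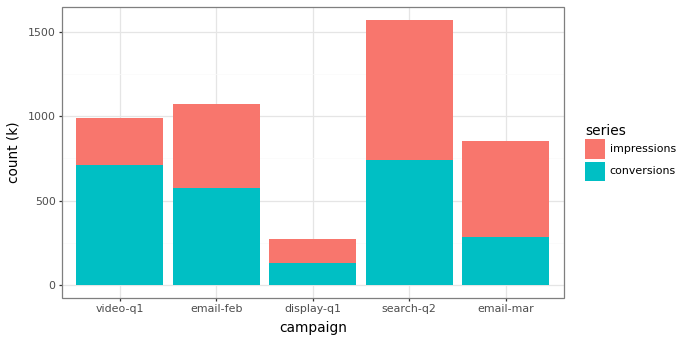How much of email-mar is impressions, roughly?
≈ 600

impressions top ≈ 800, bottom ≈ 200; segment ≈ 600.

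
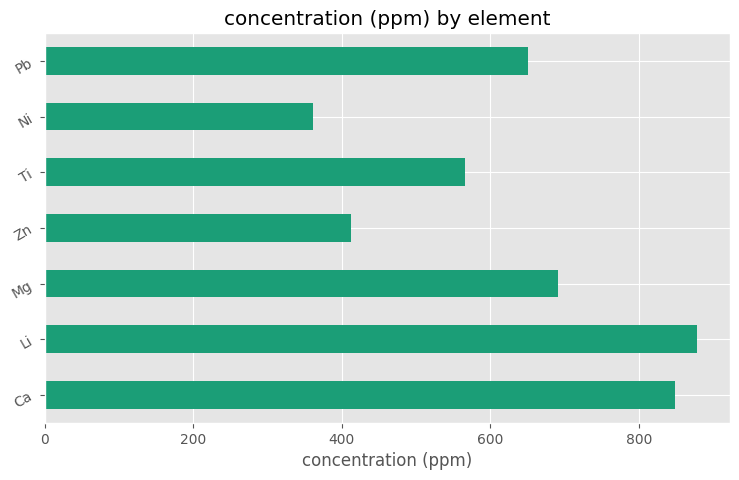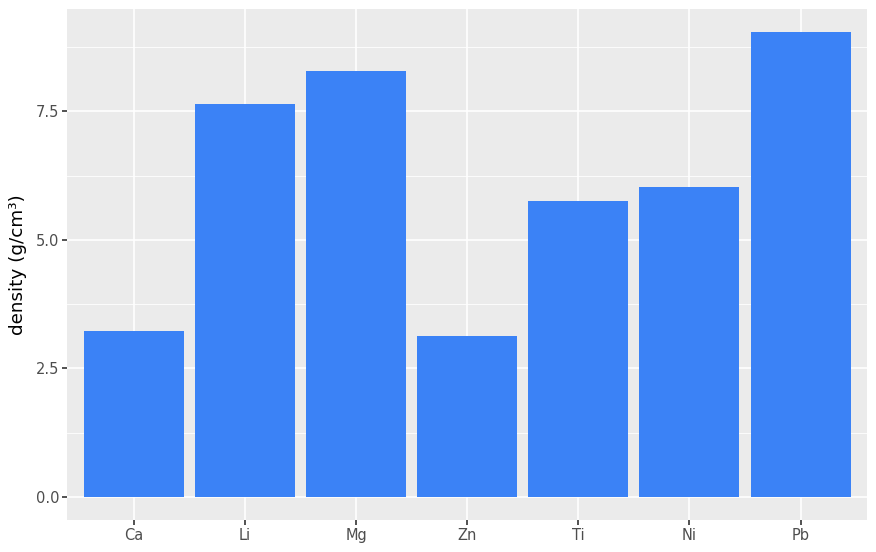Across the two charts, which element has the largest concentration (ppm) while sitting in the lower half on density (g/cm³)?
Ca

Chart 2 median density (g/cm³) ≈ 6; below-median elements: Ca, Zn, Ti. Among those, Ca has the highest concentration (ppm) (≈ 800).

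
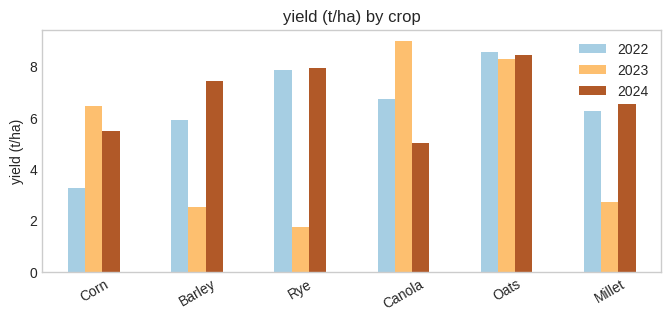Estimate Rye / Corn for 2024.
Rye ≈ 8, Corn ≈ 5; 8/5 ≈ 1.6.

≈ 1.6×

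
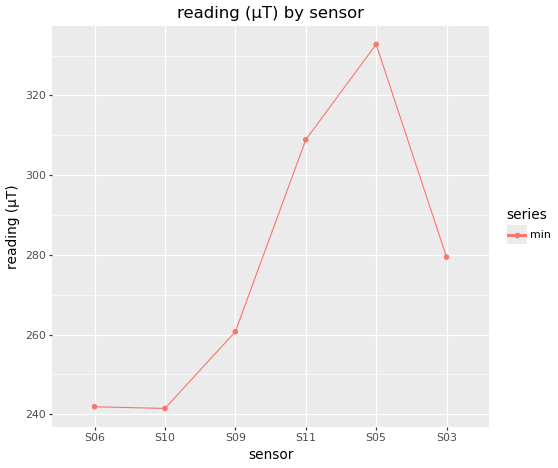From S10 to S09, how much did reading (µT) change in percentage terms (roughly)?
≈ +8.3%

S10 ≈ 240, S09 ≈ 260; (260 − 240) / 240 ≈ +8.3%.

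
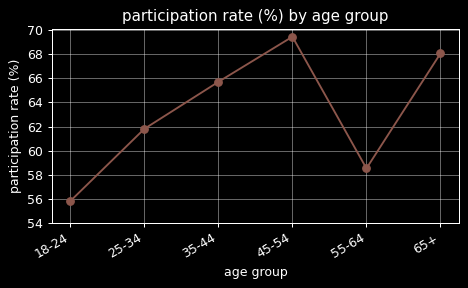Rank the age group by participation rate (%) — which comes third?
35-44

Top 4: 45-54 ≈ 70, 65+ ≈ 68, 35-44 ≈ 66, 25-34 ≈ 62.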